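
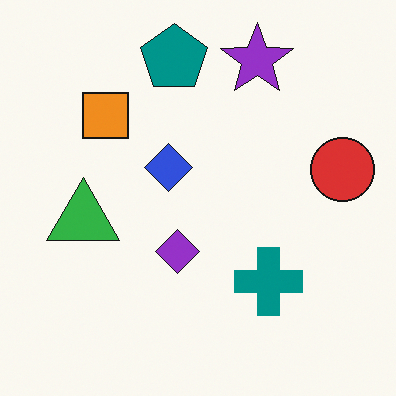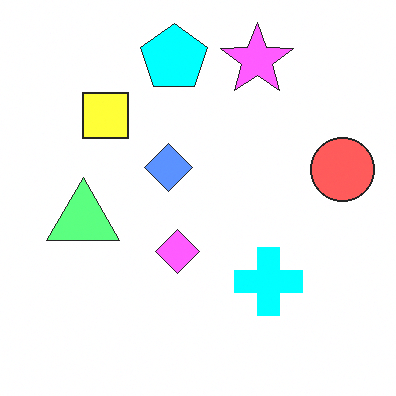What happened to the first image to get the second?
The image was substantially brightened.

Every pixel — background and shapes alike — is uniformly brightened.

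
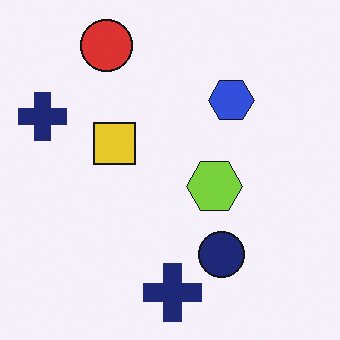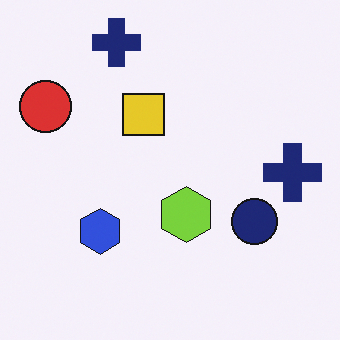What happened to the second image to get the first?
This is the original image transposed (reflected across the top-left ↔ bottom-right diagonal).

Shapes have swapped their row and column positions — what was in the top-right is now in the bottom-left — a diagonal reflection.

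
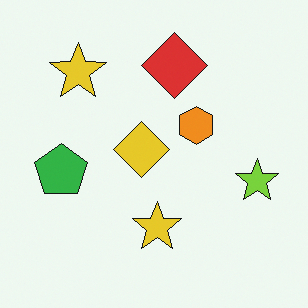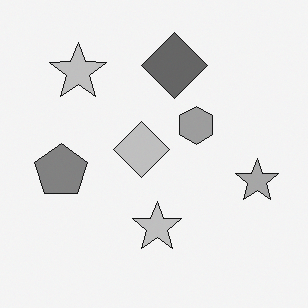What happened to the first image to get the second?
It was converted to grayscale.

All color is removed — every shape is now a shade of grey.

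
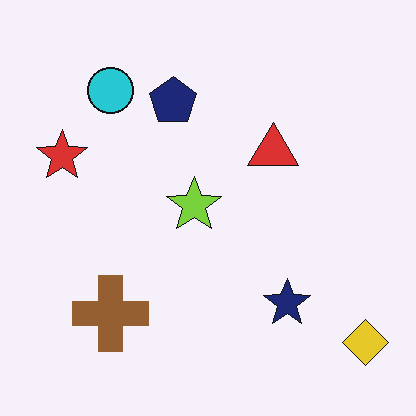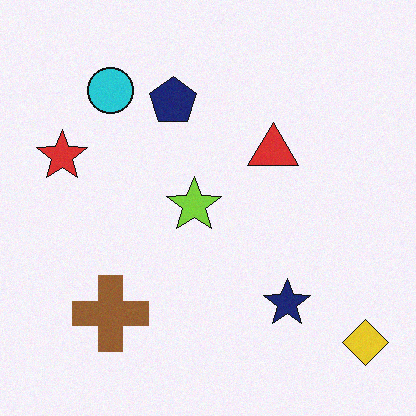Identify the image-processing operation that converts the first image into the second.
Degraded with a light layer of grain.

Random speckle covers the whole image, including the flat background.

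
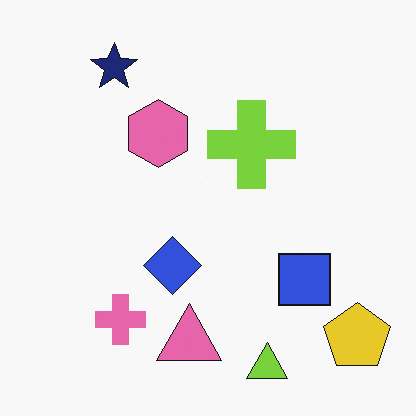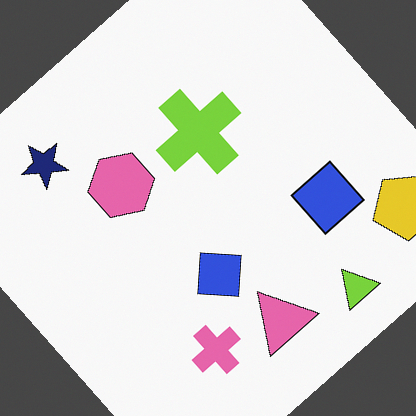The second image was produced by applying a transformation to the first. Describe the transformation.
This is the original image rotated counter-clockwise by a large amount — several tens of degrees.

Every shape is tilted by the same angle and the image corners show triangular fill wedges — a whole-image rotation by a non-right angle.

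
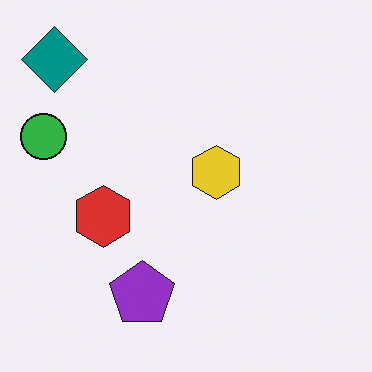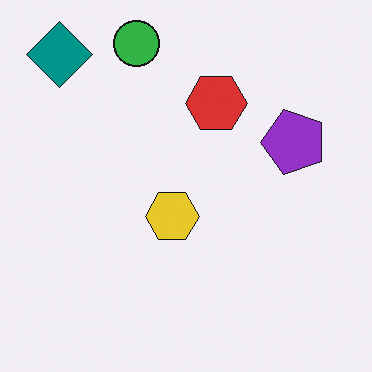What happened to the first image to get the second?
This is the original image transposed (reflected across the top-left ↔ bottom-right diagonal).

Shapes have swapped their row and column positions — what was in the top-right is now in the bottom-left — a diagonal reflection.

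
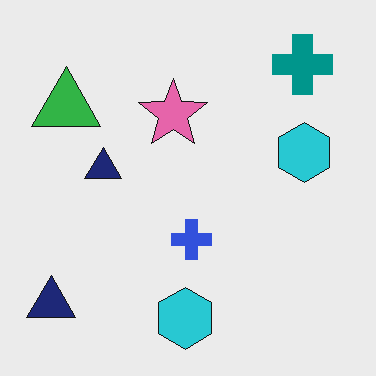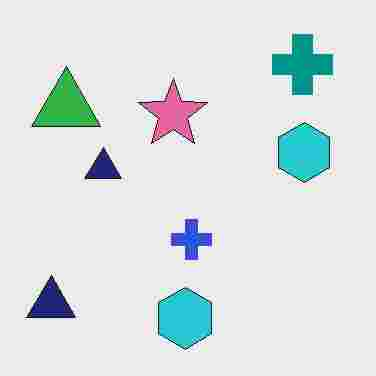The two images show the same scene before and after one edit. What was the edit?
The second image is the first heavily JPEG-compressed with obvious blocking artifacts.

Blocky 8×8 compression artifacts appear around shape edges and the flat background shows ringing — characteristic JPEG degradation.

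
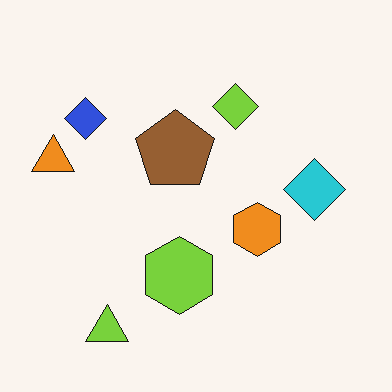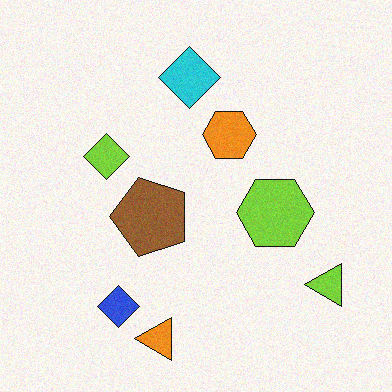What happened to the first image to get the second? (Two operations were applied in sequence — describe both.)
The image was rotated 90° counter-clockwise, then degraded with a light layer of grain.

The lime triangle sits in the bottom-left of the first image and the bottom-right of the second — consistent with a whole-image 90° counter-clockwise rotation. Random speckle covers the whole image, including the flat background.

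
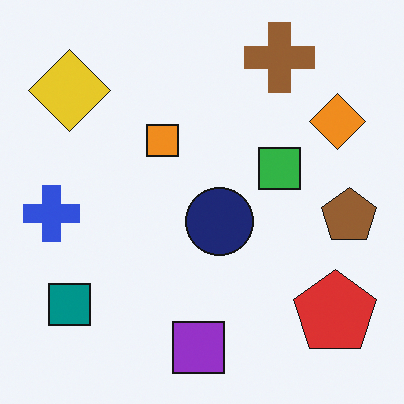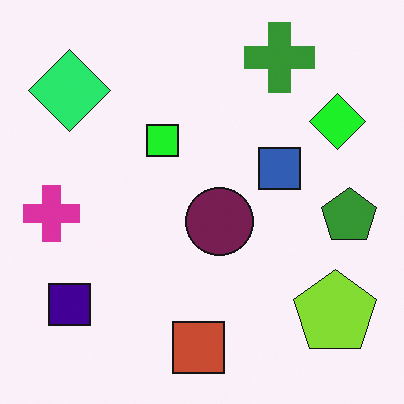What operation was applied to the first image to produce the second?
Hue-shifted noticeably.

Every shape's color has rotated by the same amount around the hue wheel — a uniform hue shift.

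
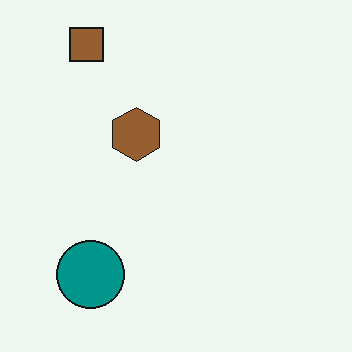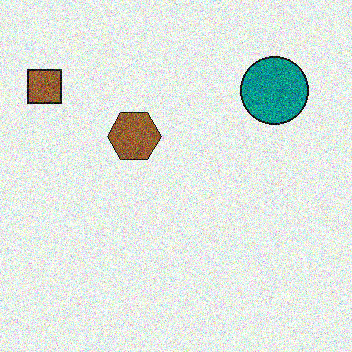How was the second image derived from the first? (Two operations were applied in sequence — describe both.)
The transformation is: degraded with strong gaussian noise, then transposed (reflected across the top-left ↔ bottom-right diagonal).

Random speckle covers the whole image, including the flat background. Shapes have swapped their row and column positions — what was in the top-right is now in the bottom-left — a diagonal reflection.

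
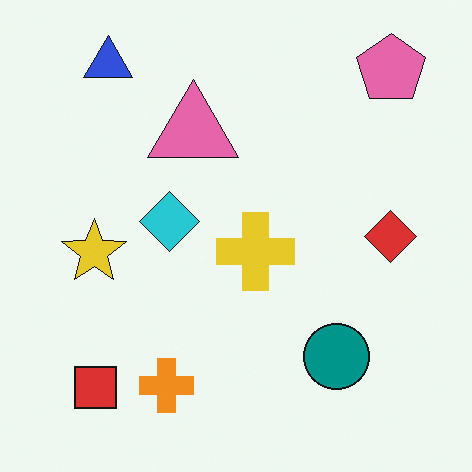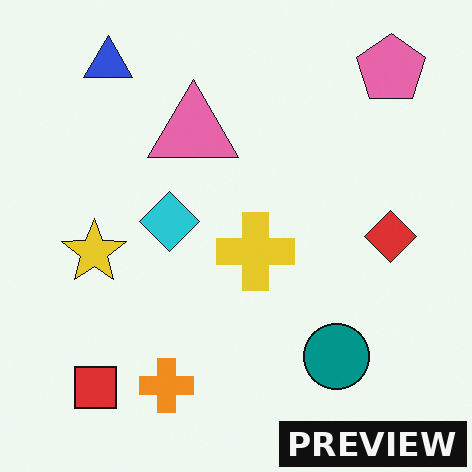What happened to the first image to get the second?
Watermarked with the text "PREVIEW" in the lower-right corner.

A dark label reading "PREVIEW" appears in the lower-right corner.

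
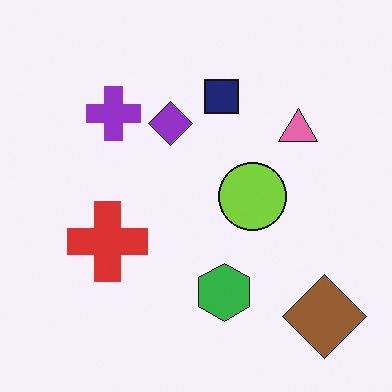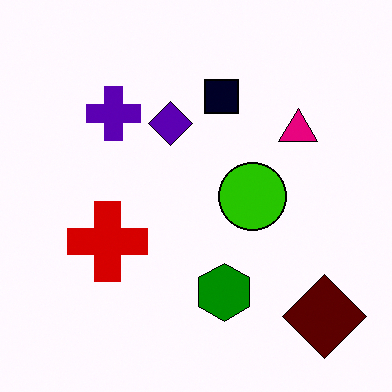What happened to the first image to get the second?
The transformation is: boosted in contrast.

Tones are pushed away from mid-grey across the whole image — a global contrast change.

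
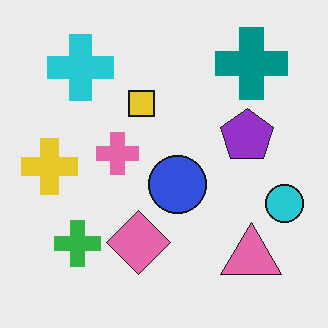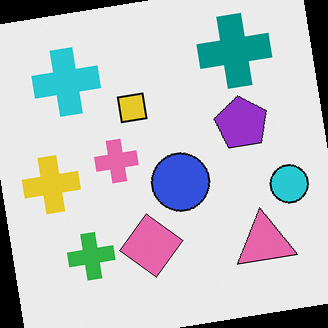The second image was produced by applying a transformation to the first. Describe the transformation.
The second image is the first rotated counter-clockwise by a few degrees.

Every shape is tilted by the same angle and the image corners show triangular fill wedges — a whole-image rotation by a non-right angle.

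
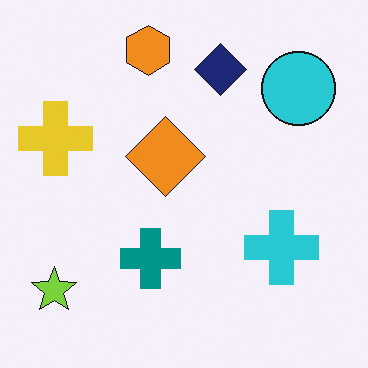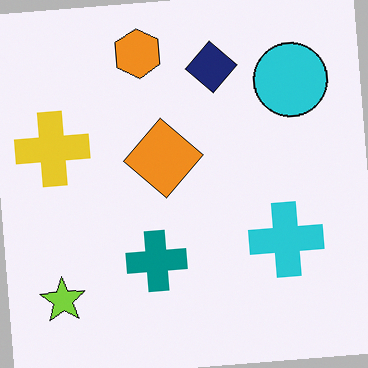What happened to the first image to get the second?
Rotated counter-clockwise by a small amount.

Every shape is tilted by the same angle and the image corners show triangular fill wedges — a whole-image rotation by a non-right angle.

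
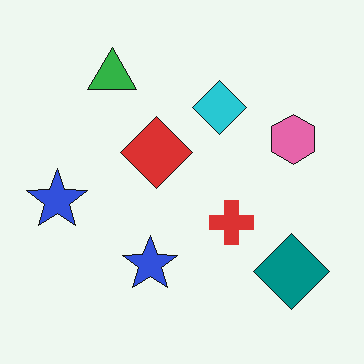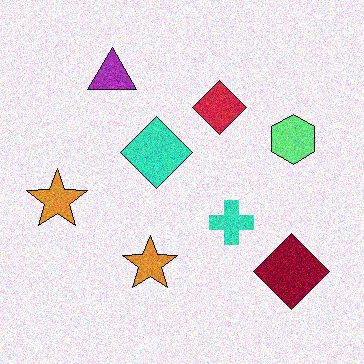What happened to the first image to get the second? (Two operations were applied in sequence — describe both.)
This is the original image hue-shifted through roughly half the color wheel, then degraded with visible gaussian noise.

Every shape's color has rotated by the same amount around the hue wheel — a uniform hue shift. Random speckle covers the whole image, including the flat background.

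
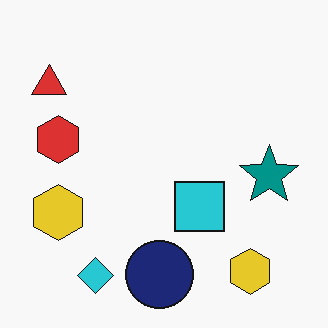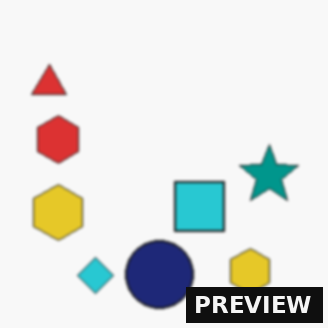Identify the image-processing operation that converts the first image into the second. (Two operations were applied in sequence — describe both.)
It was slightly softened, then watermarked with the text "PREVIEW" in the lower-right corner.

Shape edges and outlines are uniformly softened across the whole image. A dark label reading "PREVIEW" appears in the lower-right corner.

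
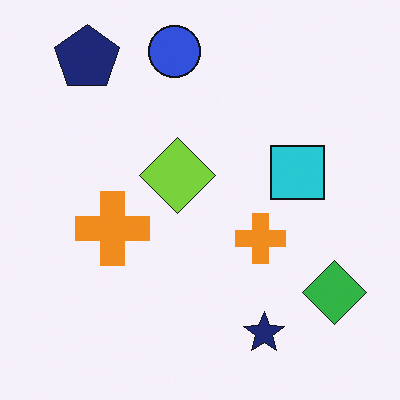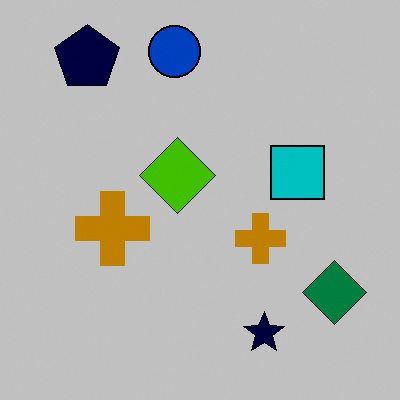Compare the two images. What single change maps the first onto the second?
The image was heavily posterized to just a handful of flat colors.

Each flat color has snapped to a coarser quantized level — most visibly, the near-white background has dropped to a flat grey.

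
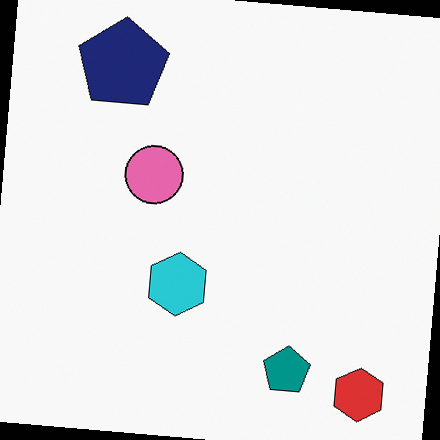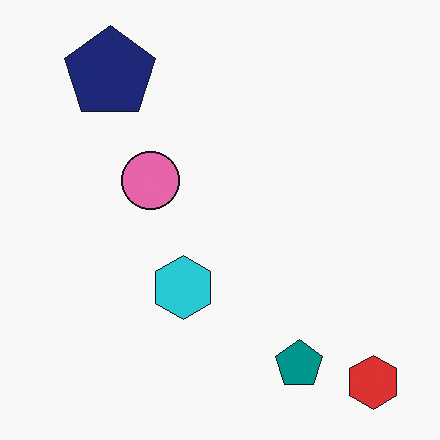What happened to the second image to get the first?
The transformation is: rotated clockwise by a few degrees.

Every shape is tilted by the same angle and the image corners show triangular fill wedges — a whole-image rotation by a non-right angle.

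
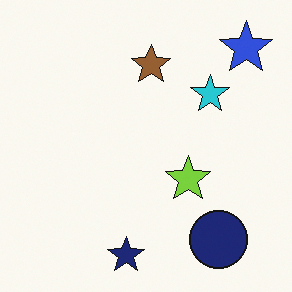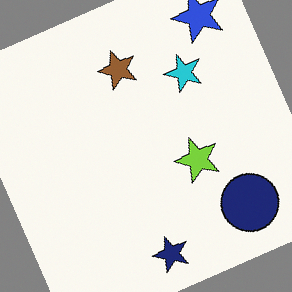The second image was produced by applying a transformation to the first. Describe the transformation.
The second image is the first rotated counter-clockwise by a moderate amount.

Every shape is tilted by the same angle and the image corners show triangular fill wedges — a whole-image rotation by a non-right angle.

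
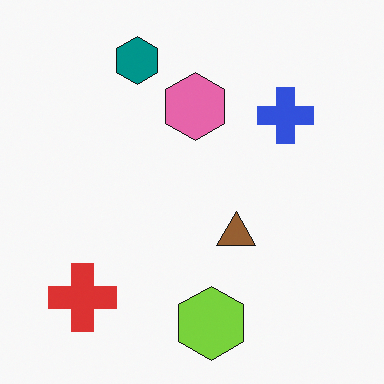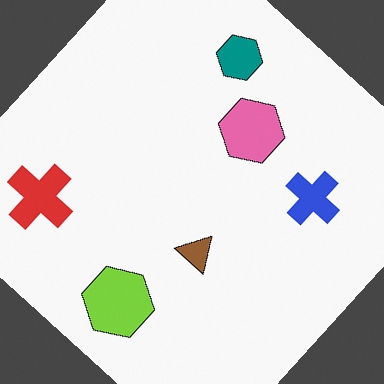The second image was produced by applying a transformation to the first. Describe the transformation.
The transformation is: rotated clockwise by a large amount — several tens of degrees.

Every shape is tilted by the same angle and the image corners show triangular fill wedges — a whole-image rotation by a non-right angle.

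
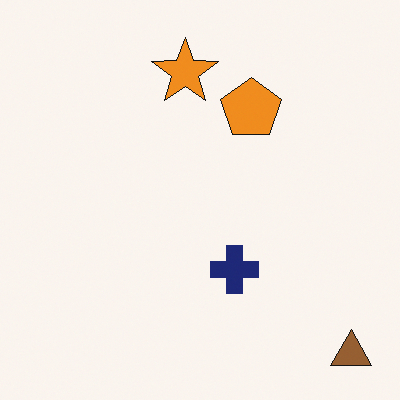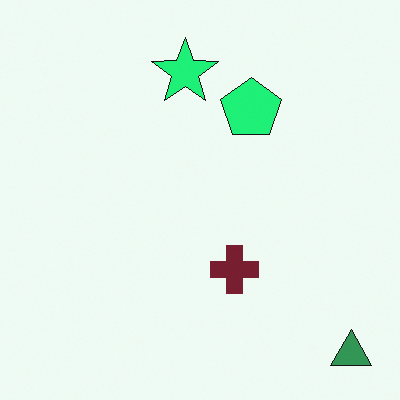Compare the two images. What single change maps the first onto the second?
The second image is the first hue-shifted noticeably.

Every shape's color has rotated by the same amount around the hue wheel — a uniform hue shift.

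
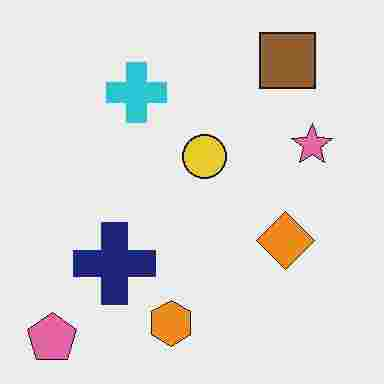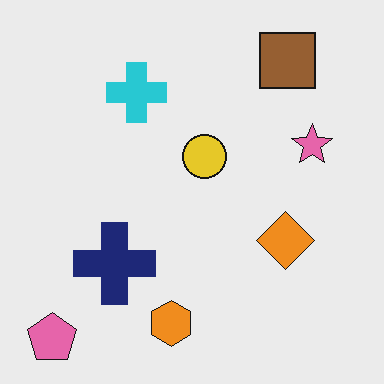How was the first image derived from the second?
This is the original image degraded with heavy JPEG compression.

Blocky 8×8 compression artifacts appear around shape edges and the flat background shows ringing — characteristic JPEG degradation.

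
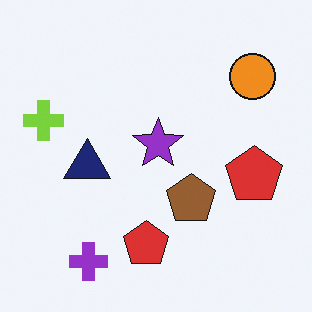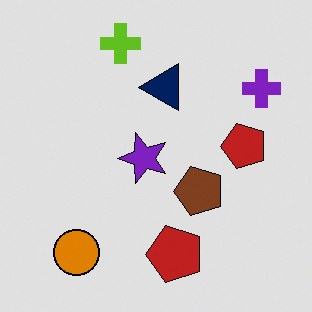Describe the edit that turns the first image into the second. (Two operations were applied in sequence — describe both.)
Transposed (reflected across the top-left ↔ bottom-right diagonal), then posterized to a reduced palette.

Shapes have swapped their row and column positions — what was in the top-right is now in the bottom-left — a diagonal reflection. Each flat color has snapped to a coarser quantized level — most visibly, the near-white background has dropped to a flat grey.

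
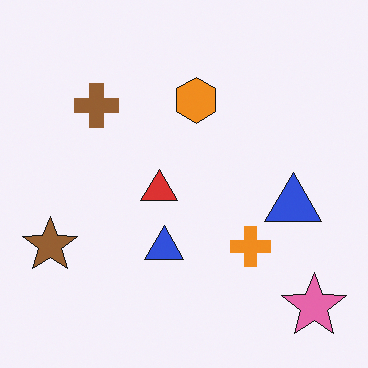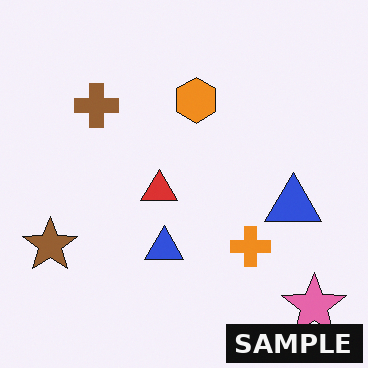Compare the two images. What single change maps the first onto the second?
The second image is the first watermarked with the text "SAMPLE" in the lower-right corner.

A dark label reading "SAMPLE" appears in the lower-right corner.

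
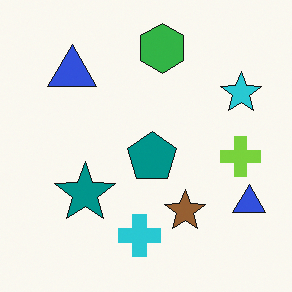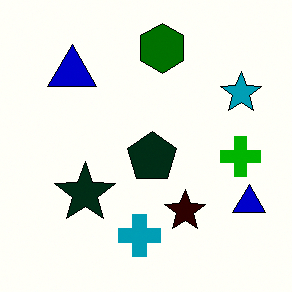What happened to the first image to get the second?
The second image is the first given much higher contrast.

Tones are pushed away from mid-grey across the whole image — a global contrast change.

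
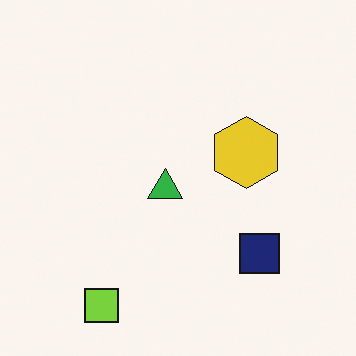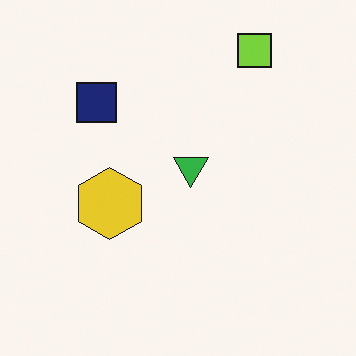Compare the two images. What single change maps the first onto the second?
Rotated 180°.

The lime square sits in the bottom-left of the first image and the top-right of the second — consistent with a whole-image 180° rotation.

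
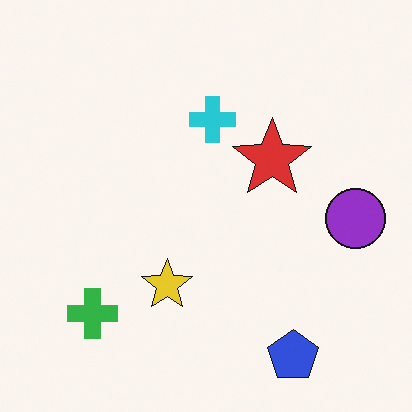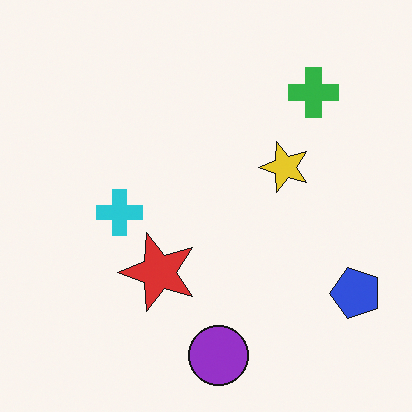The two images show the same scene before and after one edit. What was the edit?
It was transposed (reflected across the top-left ↔ bottom-right diagonal).

Shapes have swapped their row and column positions — what was in the top-right is now in the bottom-left — a diagonal reflection.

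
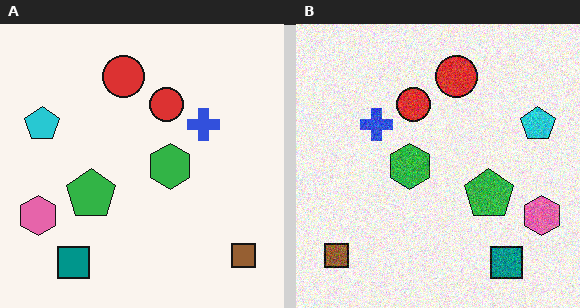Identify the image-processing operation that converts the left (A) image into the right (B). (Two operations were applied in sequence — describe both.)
Flipped horizontally (left ↔ right), then degraded with visible gaussian noise.

The pink hexagon is in the bottom-left of the left (A) image and the bottom-right of the right (B) — shapes on opposite sides of the vertical midline have swapped in a mirror flip. Random speckle covers the whole image, including the flat background.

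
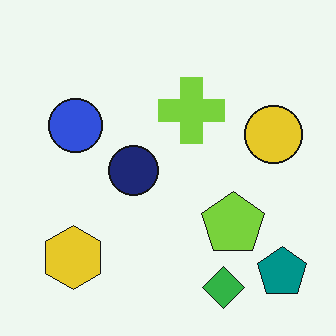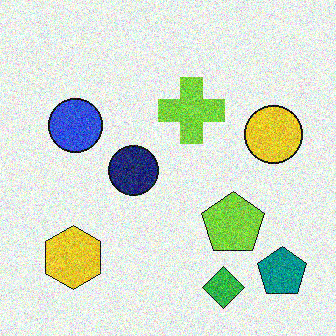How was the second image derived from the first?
Degraded with heavy additive noise.

Random speckle covers the whole image, including the flat background.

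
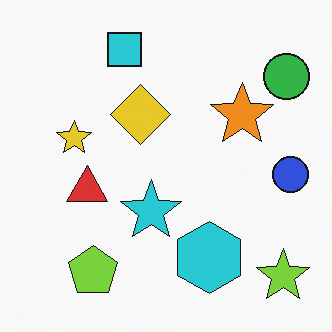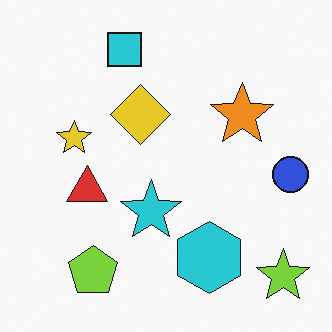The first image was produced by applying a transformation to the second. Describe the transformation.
This is the original image overlaid with an additional green circle.

A green circle appears in the first image that is absent from the second.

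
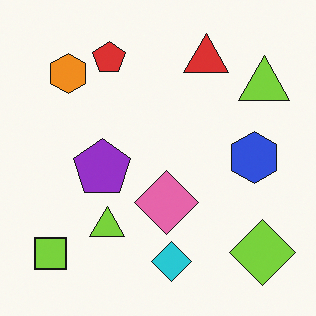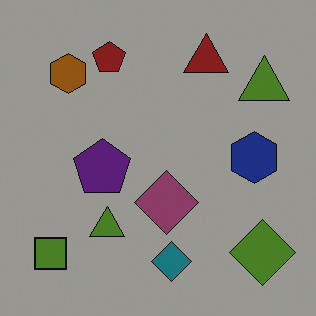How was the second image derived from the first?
This is the original image substantially darkened.

Every pixel — background and shapes alike — is uniformly darkened.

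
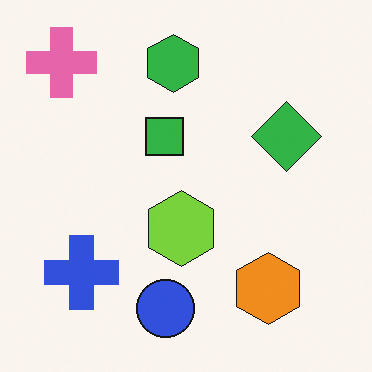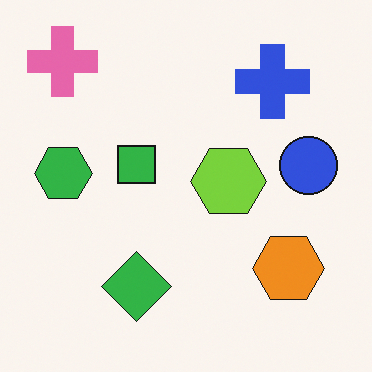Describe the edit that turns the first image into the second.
The image was transposed (reflected across the top-left ↔ bottom-right diagonal).

Shapes have swapped their row and column positions — what was in the top-right is now in the bottom-left — a diagonal reflection.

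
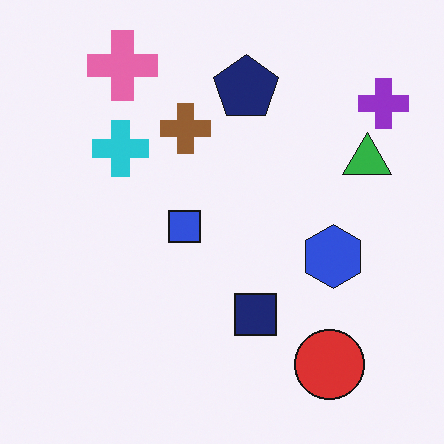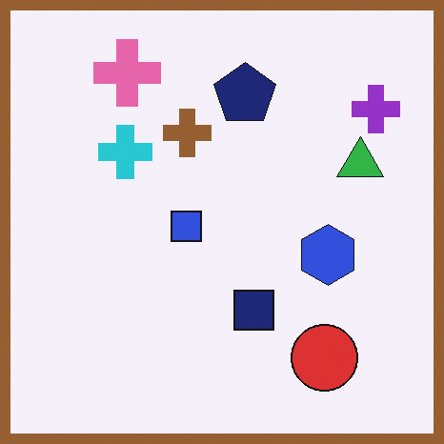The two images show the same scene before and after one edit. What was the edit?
It was framed with a brown border.

A solid brown frame runs around the edge of the second image, with the content slightly shrunk inside it.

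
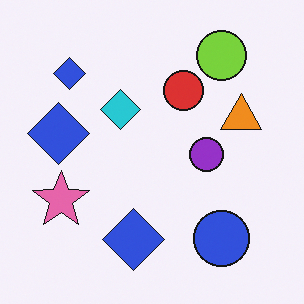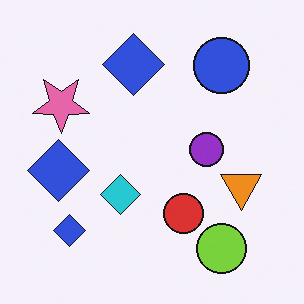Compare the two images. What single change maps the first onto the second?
Flipped vertically (top ↔ bottom).

The lime circle is in the top-right of the first image and the bottom-right of the second — shapes on opposite sides of the horizontal midline have swapped in a mirror flip.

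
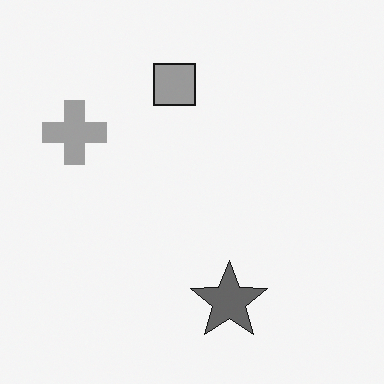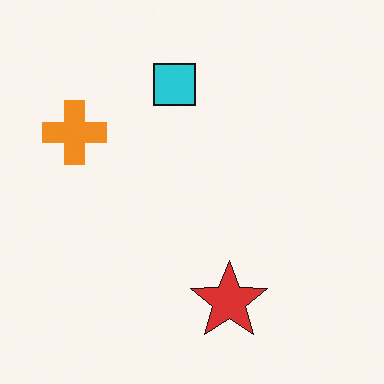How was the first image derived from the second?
The first image is the second converted to grayscale.

All color is removed — every shape is now a shade of grey.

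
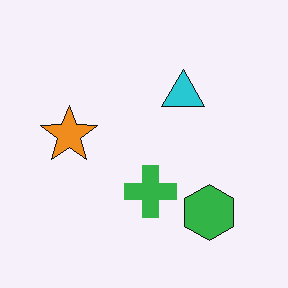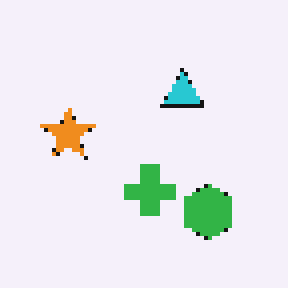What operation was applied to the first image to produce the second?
The second image is the first lightly pixelated (a mild mosaic effect).

Shapes are reduced to large square blocks; fine edges and outlines are lost — a downscale-then-upscale (mosaic) effect.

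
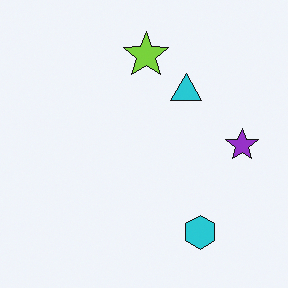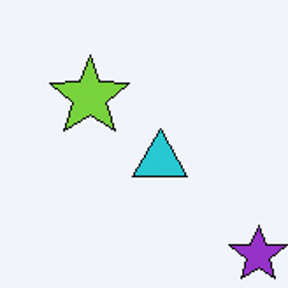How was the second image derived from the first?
Cropped tightly and scaled back up.

The visible shapes are larger and the field of view is narrower; shapes near the original edges may be partly or wholly outside the frame — a crop-and-rescale.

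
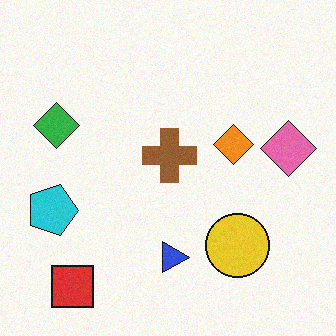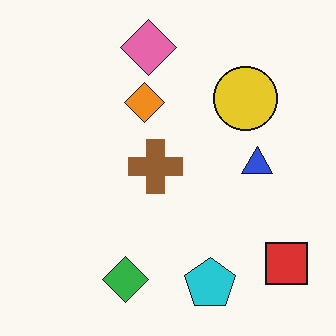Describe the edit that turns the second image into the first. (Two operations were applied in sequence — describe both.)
Degraded with a light layer of grain, then rotated 90° clockwise.

Random speckle covers the whole image, including the flat background. The red square sits in the bottom-right of the second image and the bottom-left of the first — consistent with a whole-image 90° clockwise rotation.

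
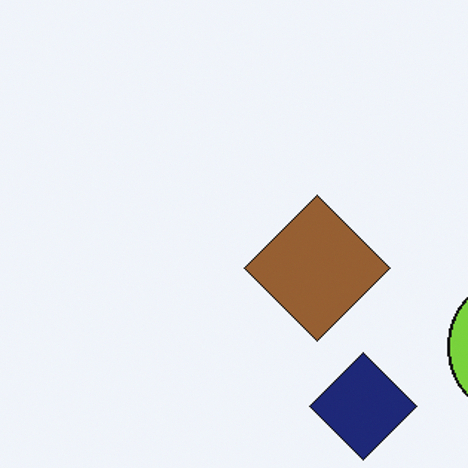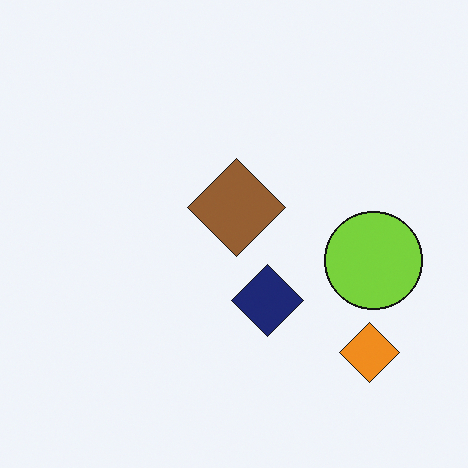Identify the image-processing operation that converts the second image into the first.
The first image is the second cropped to a modestly smaller region and rescaled.

The visible shapes are larger and the field of view is narrower; shapes near the original edges may be partly or wholly outside the frame — a crop-and-rescale.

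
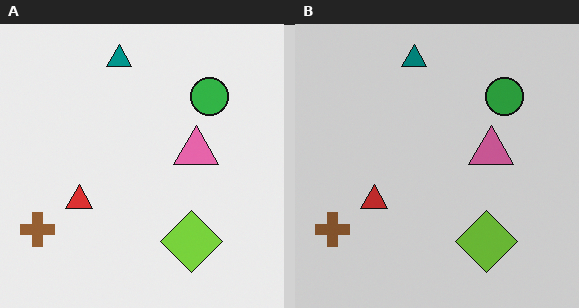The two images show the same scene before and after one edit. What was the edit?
Darkened a little.

Every pixel — background and shapes alike — is uniformly darkened.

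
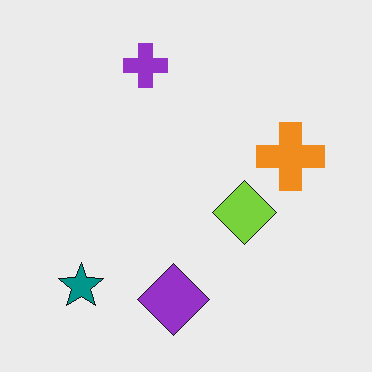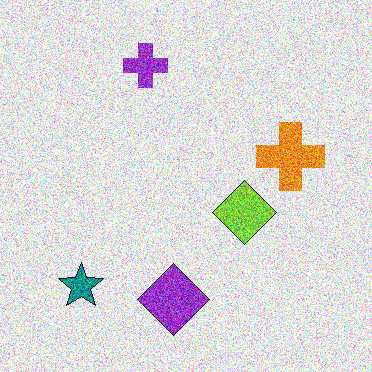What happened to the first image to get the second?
The transformation is: degraded with heavy additive noise.

Random speckle covers the whole image, including the flat background.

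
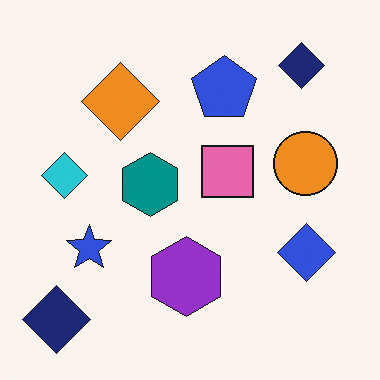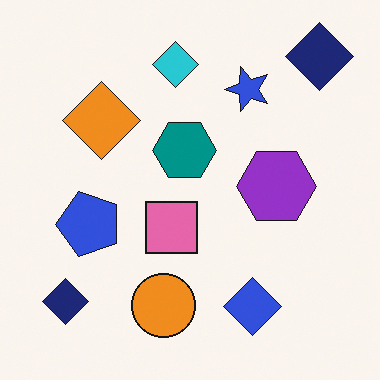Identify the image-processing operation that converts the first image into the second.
It was transposed (reflected across the top-left ↔ bottom-right diagonal).

Shapes have swapped their row and column positions — what was in the top-right is now in the bottom-left — a diagonal reflection.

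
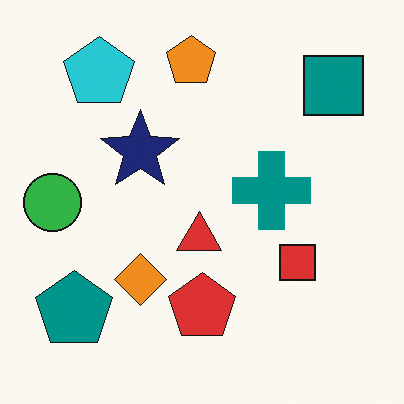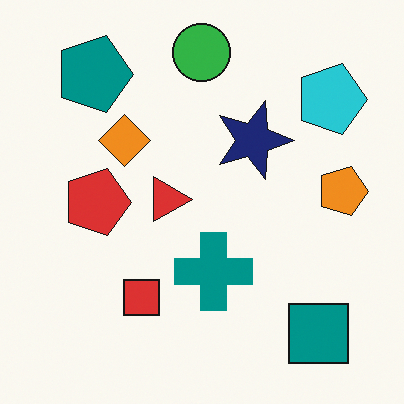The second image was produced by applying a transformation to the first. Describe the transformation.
The image was rotated 90° clockwise.

The teal square sits in the top-right of the first image and the bottom-right of the second — consistent with a whole-image 90° clockwise rotation.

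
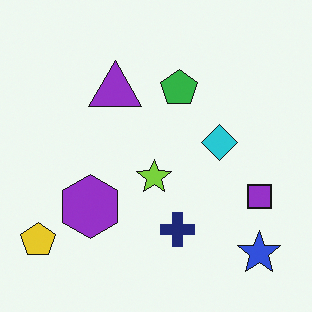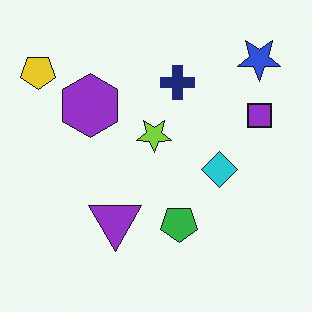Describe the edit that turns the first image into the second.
Flipped vertically (top ↔ bottom).

The blue star is in the bottom-right of the first image and the top-right of the second — shapes on opposite sides of the horizontal midline have swapped in a mirror flip.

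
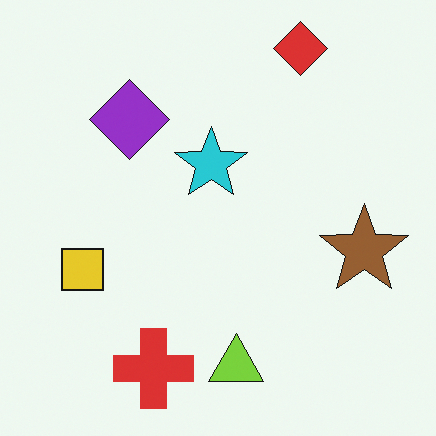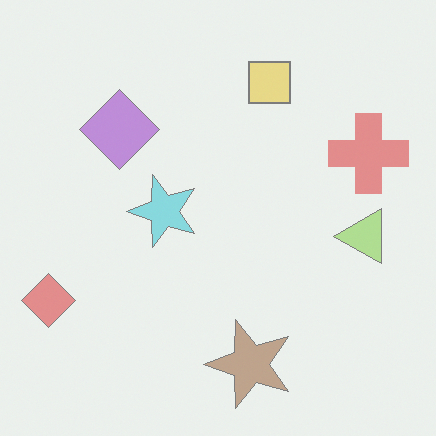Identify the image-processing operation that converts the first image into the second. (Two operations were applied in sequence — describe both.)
It was washed out (contrast reduced), then transposed (reflected across the top-left ↔ bottom-right diagonal).

Tones are pushed toward mid-grey across the whole image — a global contrast change. Shapes have swapped their row and column positions — what was in the top-right is now in the bottom-left — a diagonal reflection.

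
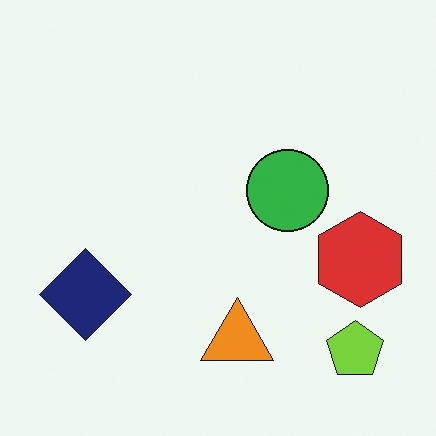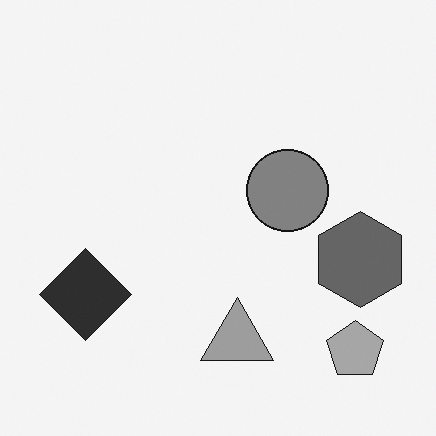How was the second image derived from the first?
The second image is the first converted to grayscale.

All color is removed — every shape is now a shade of grey.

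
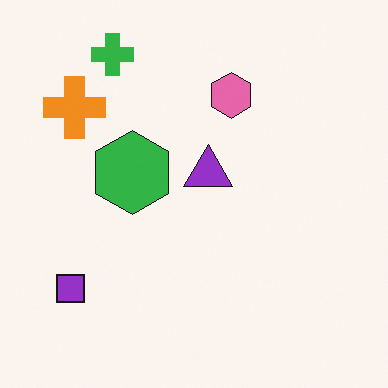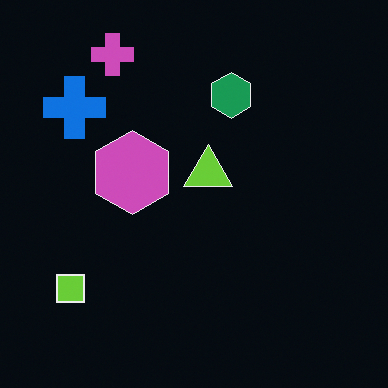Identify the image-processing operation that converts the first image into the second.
Color-inverted (negative).

The light background has become dark and every shape's color is its complement — a photographic negative.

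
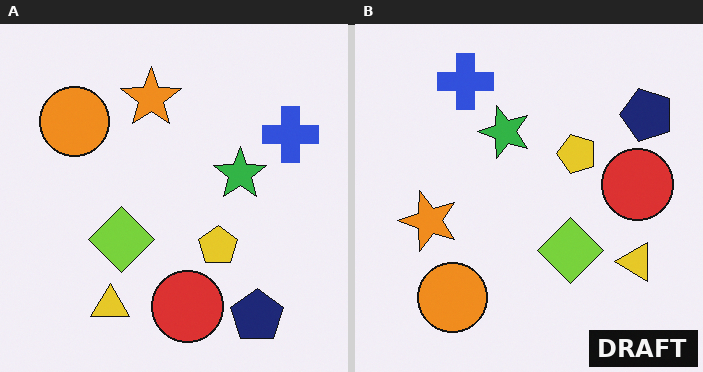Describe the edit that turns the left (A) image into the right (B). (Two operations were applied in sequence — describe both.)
This is the original image rotated 90° counter-clockwise, then watermarked with the text "DRAFT" in the lower-right corner.

The navy pentagon sits in the bottom-right of the left (A) image and the top-right of the right (B) — consistent with a whole-image 90° counter-clockwise rotation. A dark label reading "DRAFT" appears in the lower-right corner.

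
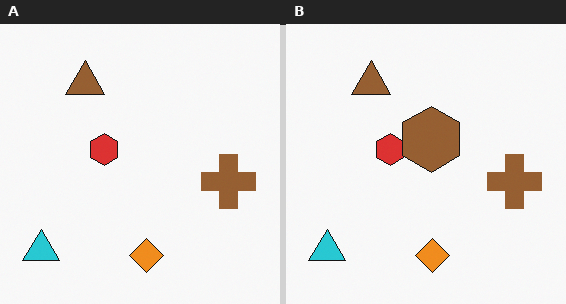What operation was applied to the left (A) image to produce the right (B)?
The image was overlaid with an additional brown hexagon.

A brown hexagon appears in the right (B) image that is absent from the left (A).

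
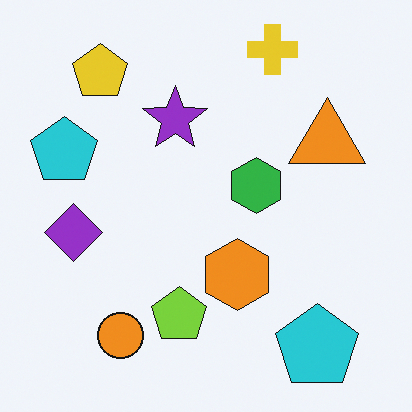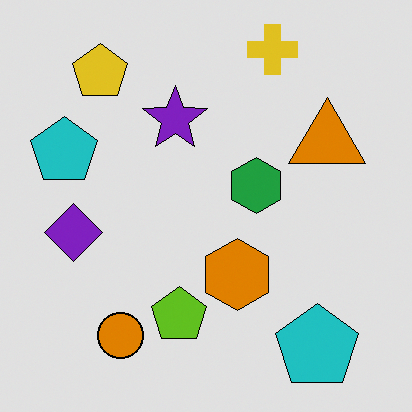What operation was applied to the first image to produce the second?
This is the original image posterized to a reduced palette.

Each flat color has snapped to a coarser quantized level — most visibly, the near-white background has dropped to a flat grey.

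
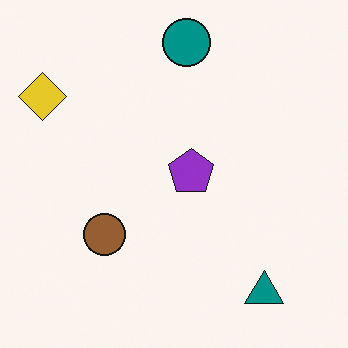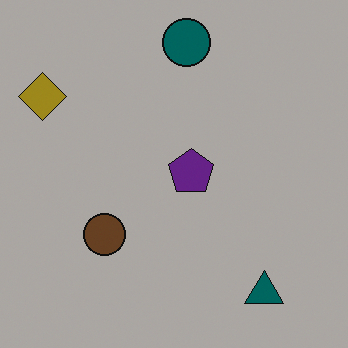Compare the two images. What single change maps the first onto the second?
This is the original image noticeably darkened.

Every pixel — background and shapes alike — is uniformly darkened.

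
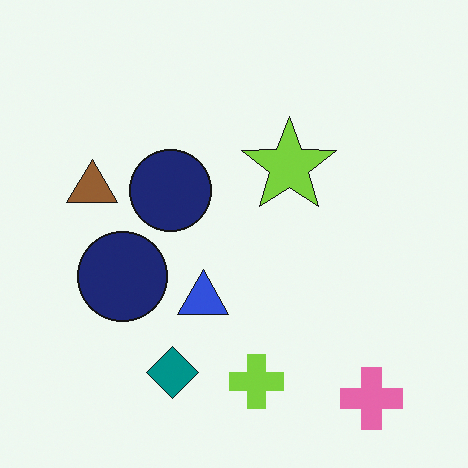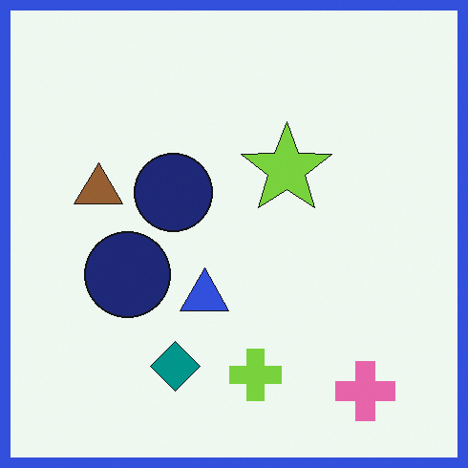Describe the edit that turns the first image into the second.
Framed with a blue border.

A solid blue frame runs around the edge of the second image, with the content slightly shrunk inside it.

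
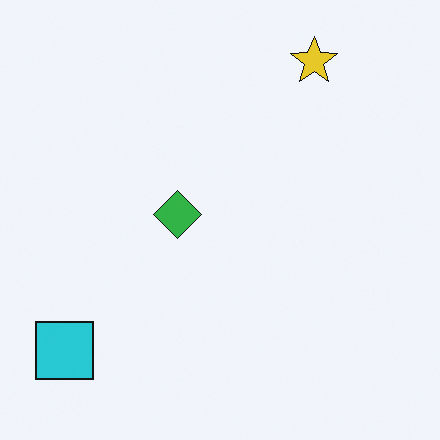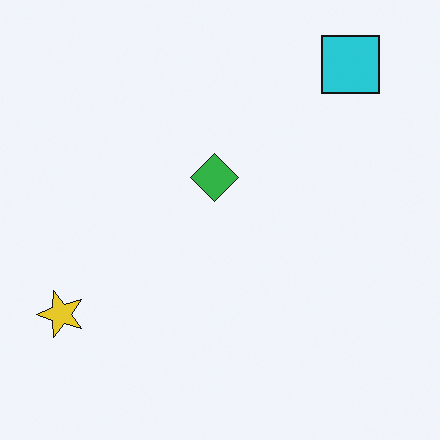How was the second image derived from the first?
This is the original image transposed (reflected across the top-left ↔ bottom-right diagonal).

Shapes have swapped their row and column positions — what was in the top-right is now in the bottom-left — a diagonal reflection.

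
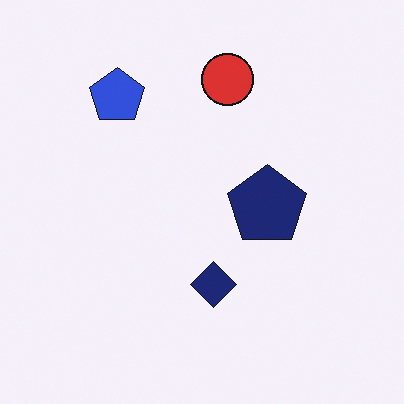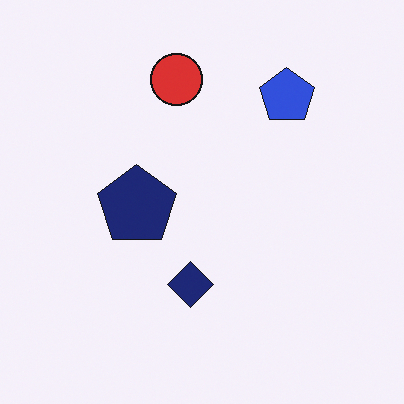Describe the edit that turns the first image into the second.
Flipped horizontally (left ↔ right).

The blue pentagon is in the top-left of the first image and the top-right of the second — shapes on opposite sides of the vertical midline have swapped in a mirror flip.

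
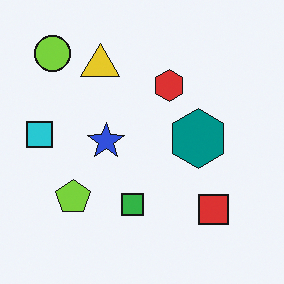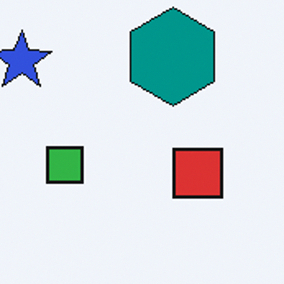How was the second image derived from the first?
The second image is the first cropped tightly and scaled back up.

The visible shapes are larger and the field of view is narrower; shapes near the original edges may be partly or wholly outside the frame — a crop-and-rescale.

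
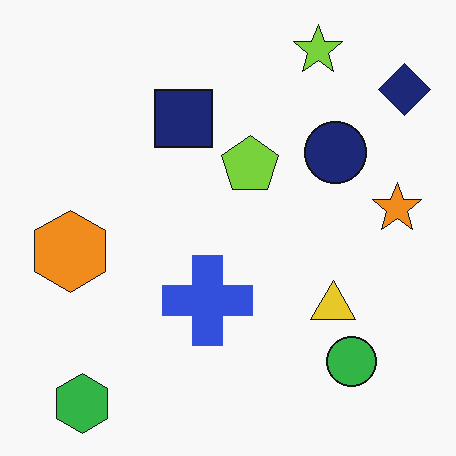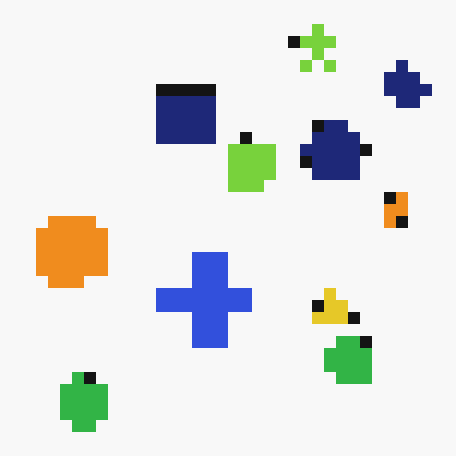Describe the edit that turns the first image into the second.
This is the original image heavily pixelated into large blocks.

Shapes are reduced to large square blocks; fine edges and outlines are lost — a downscale-then-upscale (mosaic) effect.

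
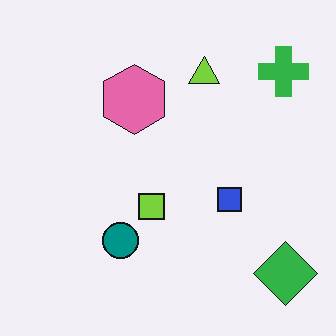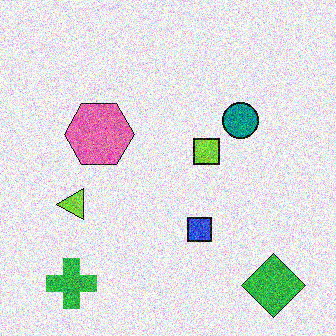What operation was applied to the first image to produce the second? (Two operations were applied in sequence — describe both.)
This is the original image degraded with strong gaussian noise, then transposed (reflected across the top-left ↔ bottom-right diagonal).

Random speckle covers the whole image, including the flat background. Shapes have swapped their row and column positions — what was in the top-right is now in the bottom-left — a diagonal reflection.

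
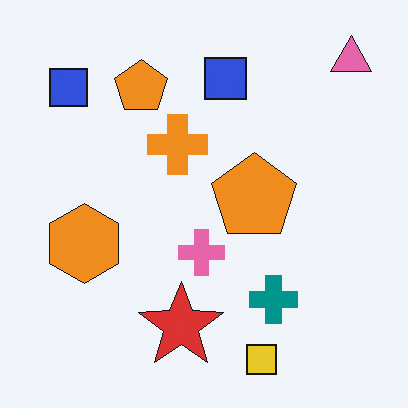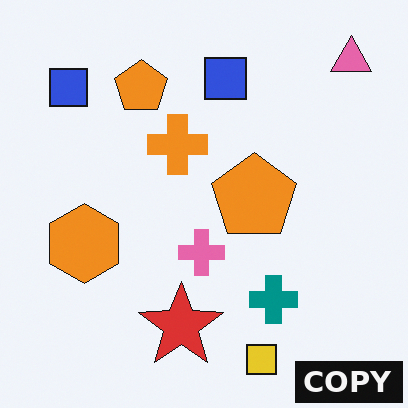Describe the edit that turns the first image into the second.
The image was watermarked with the text "COPY" in the lower-right corner.

A dark label reading "COPY" appears in the lower-right corner.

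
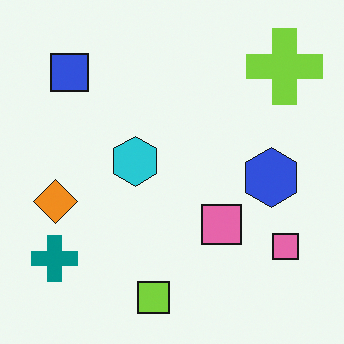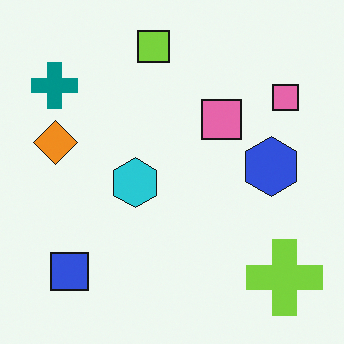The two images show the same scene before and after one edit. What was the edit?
This is the original image flipped vertically (top ↔ bottom).

The lime square is in the bottom of the first image and the top of the second — shapes on opposite sides of the horizontal midline have swapped in a mirror flip.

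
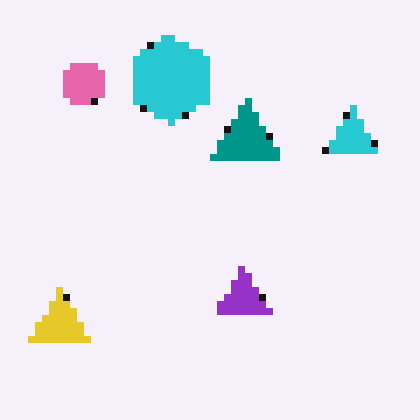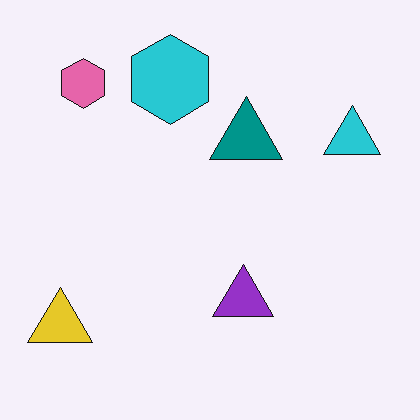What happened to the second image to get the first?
It was moderately pixelated.

Shapes are reduced to large square blocks; fine edges and outlines are lost — a downscale-then-upscale (mosaic) effect.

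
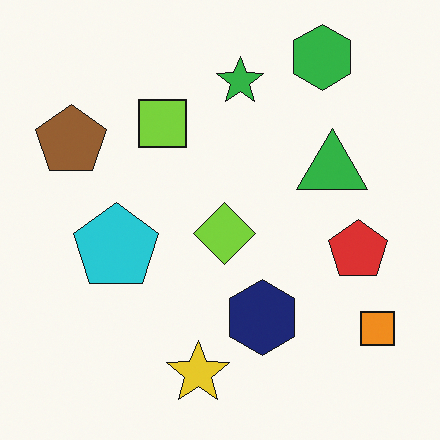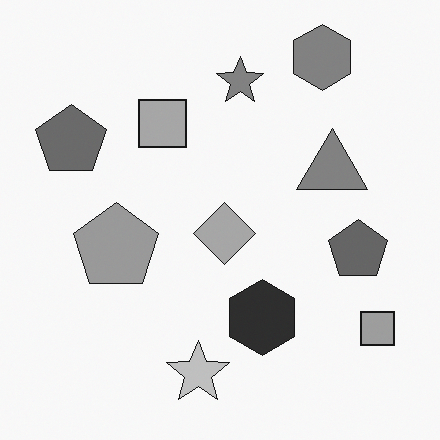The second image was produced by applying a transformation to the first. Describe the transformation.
The transformation is: converted to grayscale.

All color is removed — every shape is now a shade of grey.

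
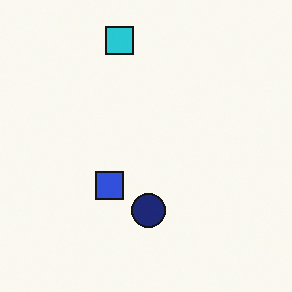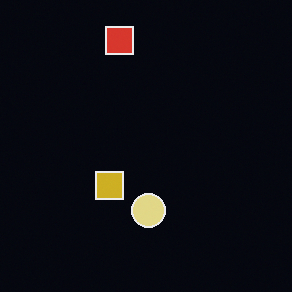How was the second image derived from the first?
The transformation is: color-inverted (negative).

The light background has become dark and every shape's color is its complement — a photographic negative.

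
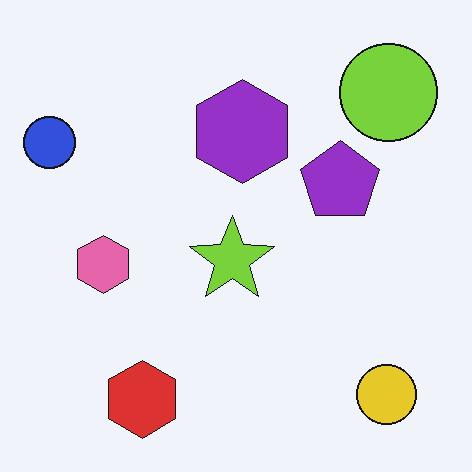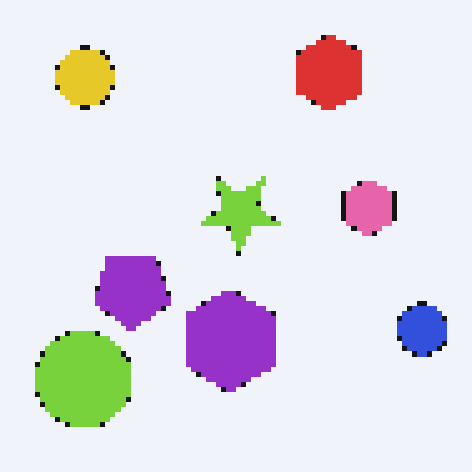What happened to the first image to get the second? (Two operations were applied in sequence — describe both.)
The image was rotated 180°, then lightly pixelated (a mild mosaic effect).

The yellow circle sits in the bottom-right of the first image and the top-left of the second — consistent with a whole-image 180° rotation. Shapes are reduced to large square blocks; fine edges and outlines are lost — a downscale-then-upscale (mosaic) effect.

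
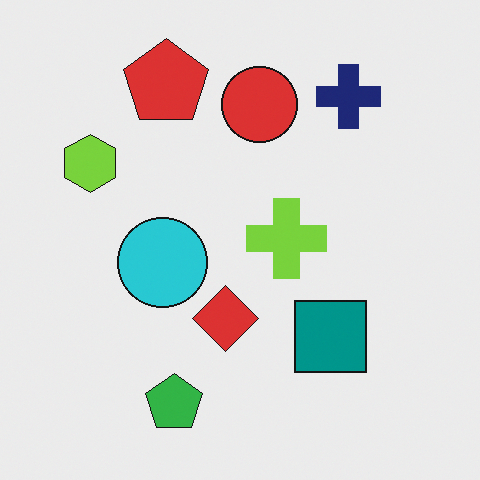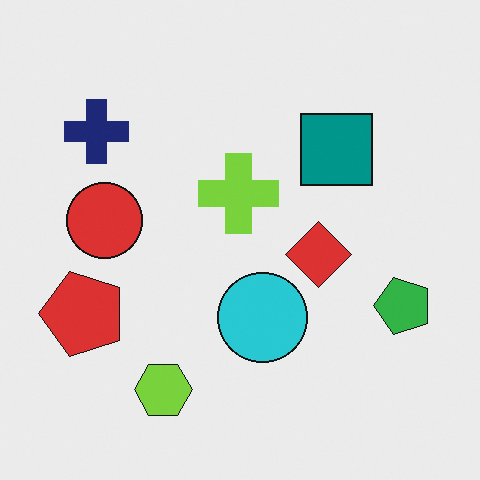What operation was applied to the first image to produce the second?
The transformation is: rotated 90° counter-clockwise.

The navy cross sits in the top-right of the first image and the top-left of the second — consistent with a whole-image 90° counter-clockwise rotation.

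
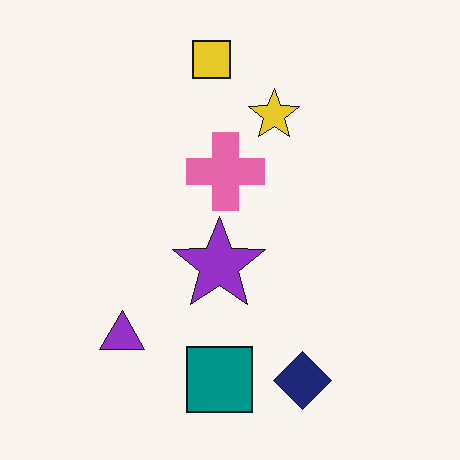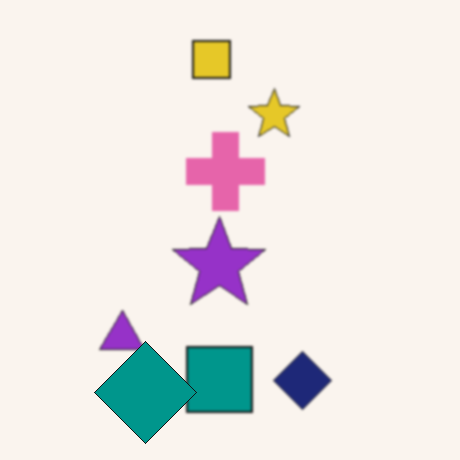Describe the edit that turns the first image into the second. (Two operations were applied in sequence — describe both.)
The second image is the first slightly softened, then overlaid with an additional teal diamond.

Shape edges and outlines are uniformly softened across the whole image. A teal diamond appears in the second image that is absent from the first.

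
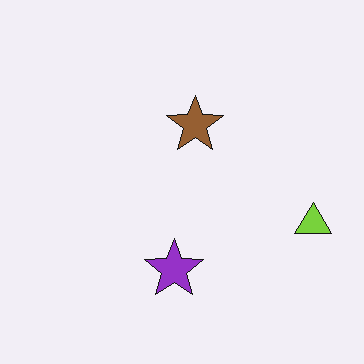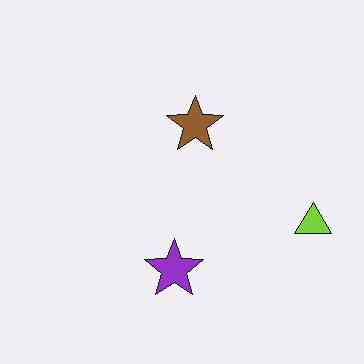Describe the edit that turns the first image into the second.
This is the original image given moderate JPEG compression.

Blocky 8×8 compression artifacts appear around shape edges and the flat background shows ringing — characteristic JPEG degradation.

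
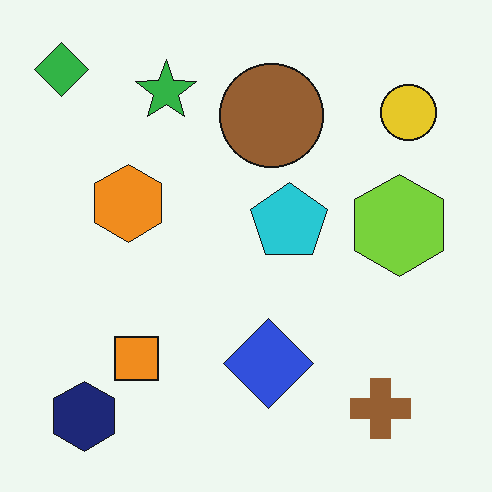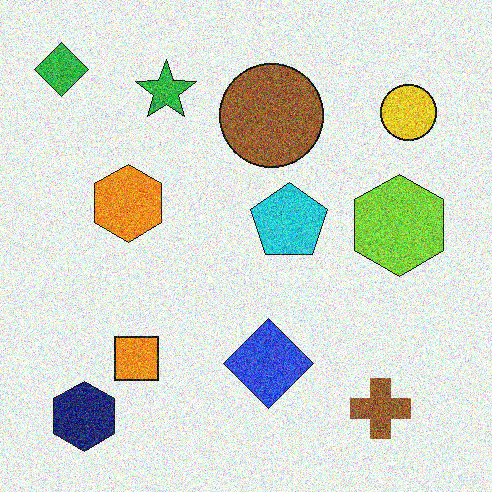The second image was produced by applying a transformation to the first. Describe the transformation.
This is the original image degraded with strong gaussian noise.

Random speckle covers the whole image, including the flat background.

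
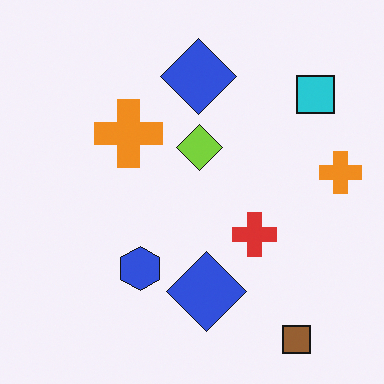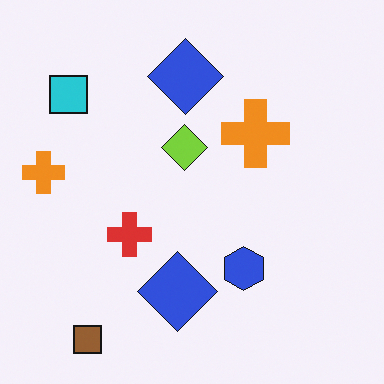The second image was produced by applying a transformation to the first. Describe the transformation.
It was flipped horizontally (left ↔ right).

The cyan square is in the top-right of the first image and the top-left of the second — shapes on opposite sides of the vertical midline have swapped in a mirror flip.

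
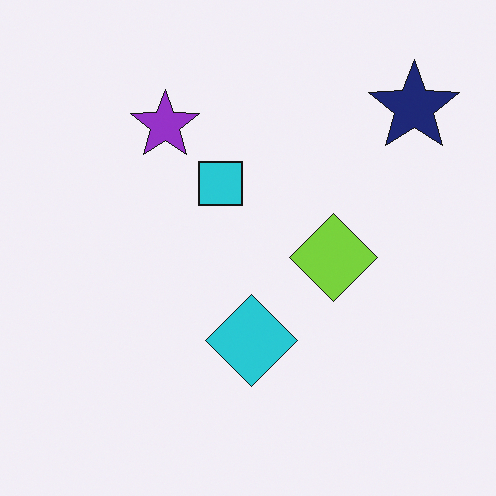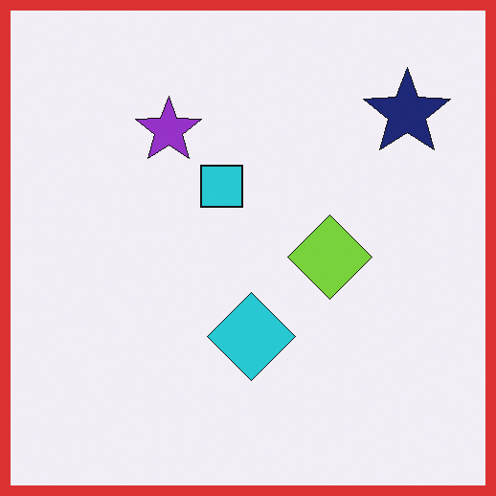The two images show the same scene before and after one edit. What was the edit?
The second image is the first framed with a red border.

A solid red frame runs around the edge of the second image, with the content slightly shrunk inside it.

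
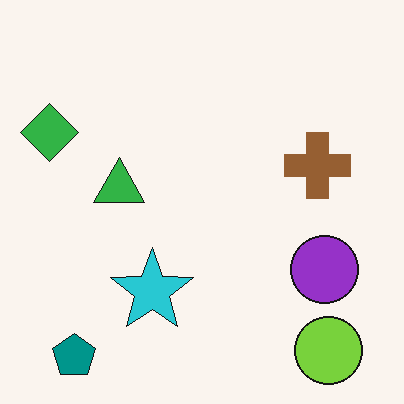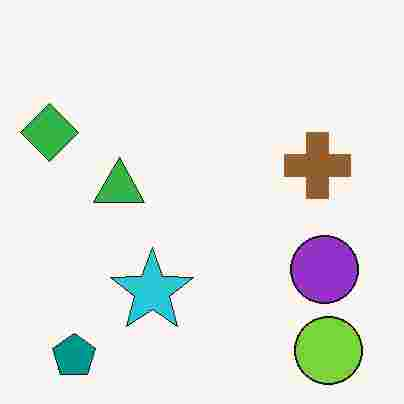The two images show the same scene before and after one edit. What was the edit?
The second image is the first heavily JPEG-compressed with obvious blocking artifacts.

Blocky 8×8 compression artifacts appear around shape edges and the flat background shows ringing — characteristic JPEG degradation.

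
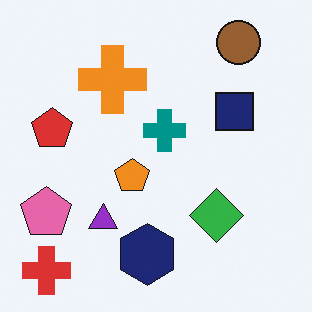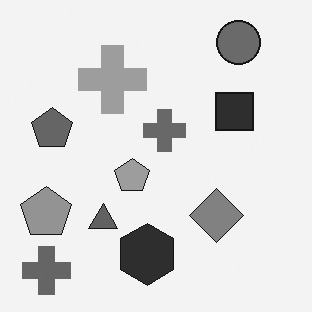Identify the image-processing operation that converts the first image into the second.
The second image is the first converted to grayscale.

All color is removed — every shape is now a shade of grey.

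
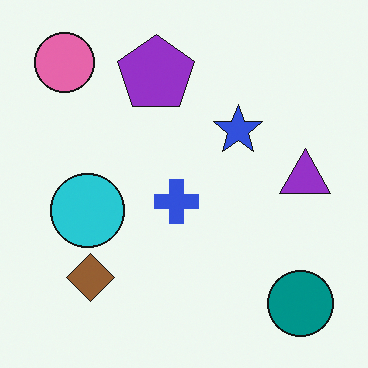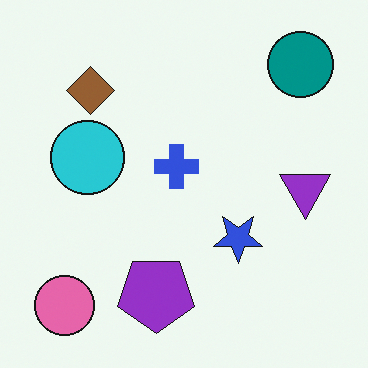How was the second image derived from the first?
The transformation is: flipped vertically (top ↔ bottom).

The pink circle is in the top-left of the first image and the bottom-left of the second — shapes on opposite sides of the horizontal midline have swapped in a mirror flip.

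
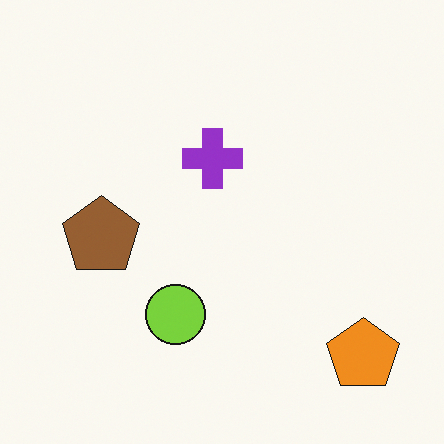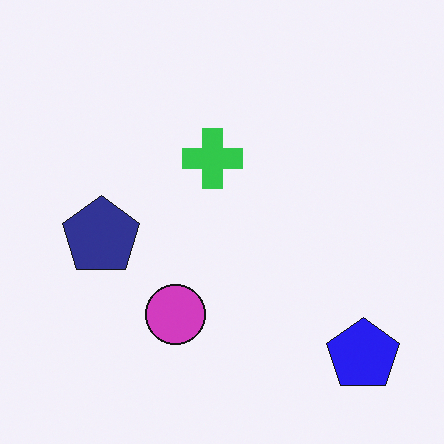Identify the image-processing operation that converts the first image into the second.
It was hue-shifted through roughly half the color wheel.

Every shape's color has rotated by the same amount around the hue wheel — a uniform hue shift.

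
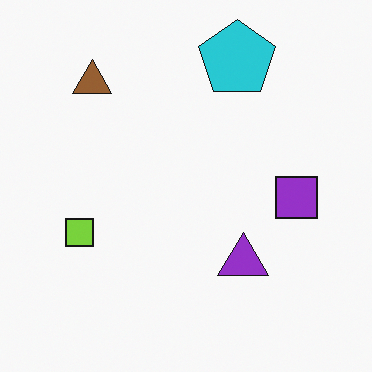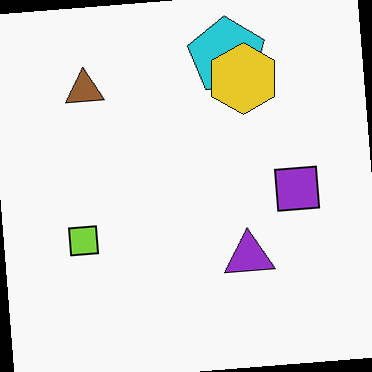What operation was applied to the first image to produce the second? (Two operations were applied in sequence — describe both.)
The transformation is: rotated counter-clockwise by a slight angle, then overlaid with an additional yellow hexagon.

Every shape is tilted by the same angle and the image corners show triangular fill wedges — a whole-image rotation by a non-right angle. A yellow hexagon appears in the second image that is absent from the first.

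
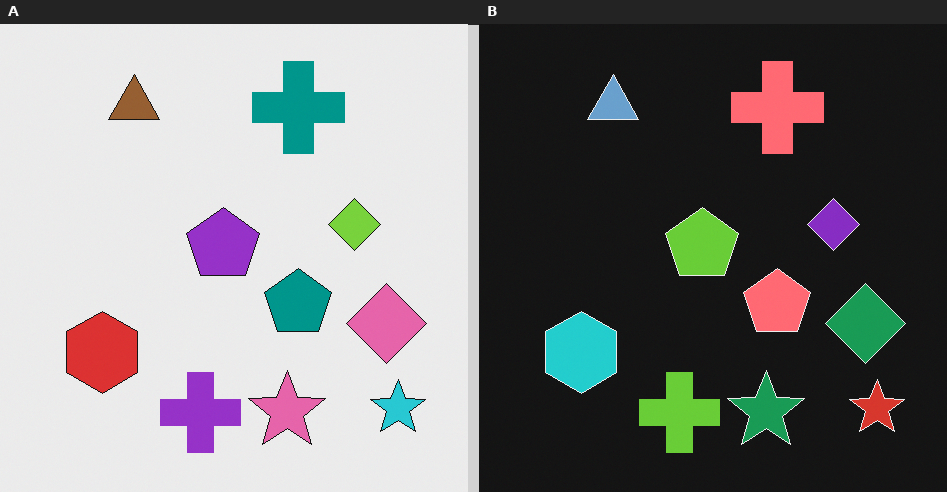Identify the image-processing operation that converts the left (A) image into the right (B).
The right (B) image is the left (A) color-inverted (negative).

The light background has become dark and every shape's color is its complement — a photographic negative.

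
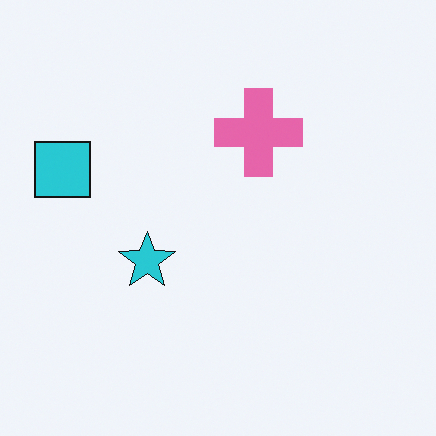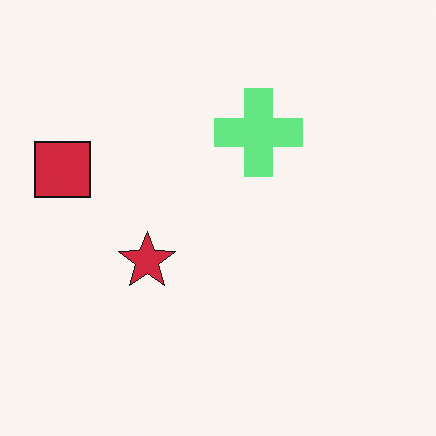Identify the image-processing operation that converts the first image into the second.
This is the original image hue-shifted by a large amount.

Every shape's color has rotated by the same amount around the hue wheel — a uniform hue shift.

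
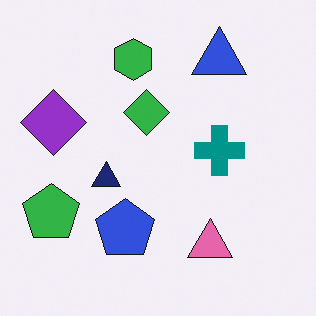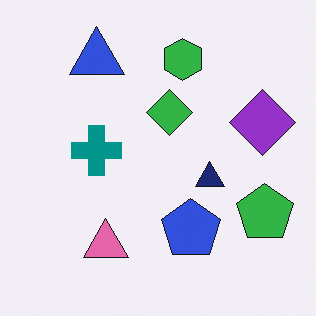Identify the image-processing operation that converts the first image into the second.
The second image is the first flipped horizontally (left ↔ right).

The green pentagon is in the bottom-left of the first image and the bottom-right of the second — shapes on opposite sides of the vertical midline have swapped in a mirror flip.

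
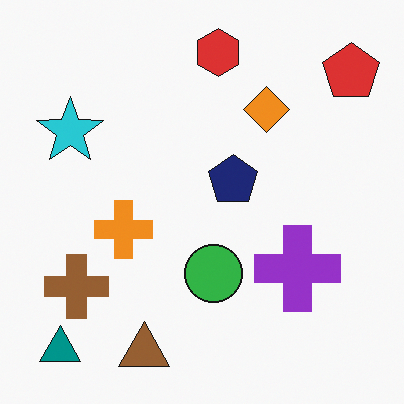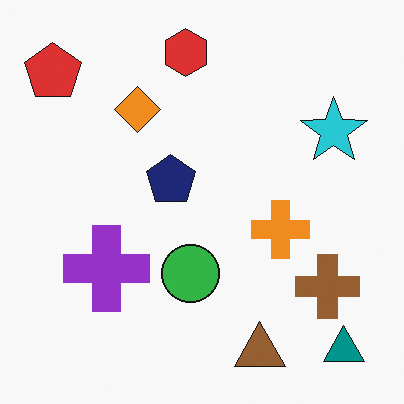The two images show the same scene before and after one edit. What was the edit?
The second image is the first flipped horizontally (left ↔ right).

The red pentagon is in the top-right of the first image and the top-left of the second — shapes on opposite sides of the vertical midline have swapped in a mirror flip.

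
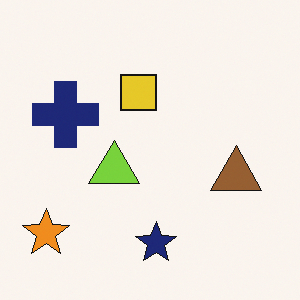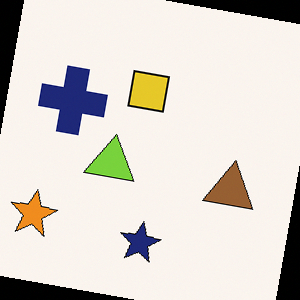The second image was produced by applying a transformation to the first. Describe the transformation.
The second image is the first rotated clockwise by a few degrees.

Every shape is tilted by the same angle and the image corners show triangular fill wedges — a whole-image rotation by a non-right angle.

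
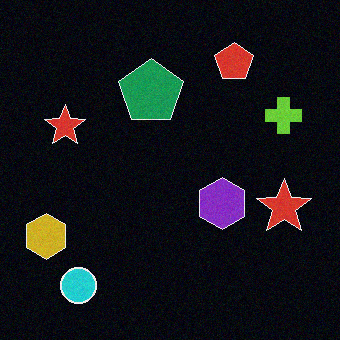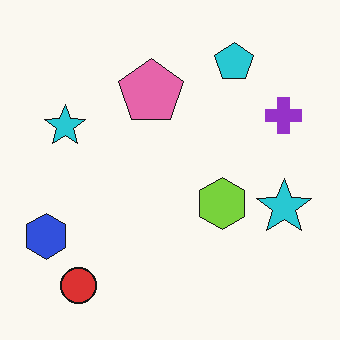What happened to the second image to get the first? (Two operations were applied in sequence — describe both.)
Color-inverted (negative), then degraded with a light layer of grain.

The light background has become dark and every shape's color is its complement — a photographic negative. Random speckle covers the whole image, including the flat background.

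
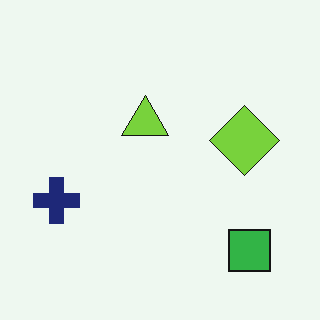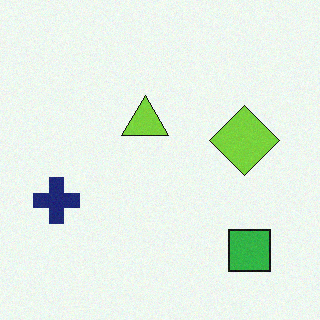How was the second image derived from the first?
Degraded with light additive noise.

Random speckle covers the whole image, including the flat background.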